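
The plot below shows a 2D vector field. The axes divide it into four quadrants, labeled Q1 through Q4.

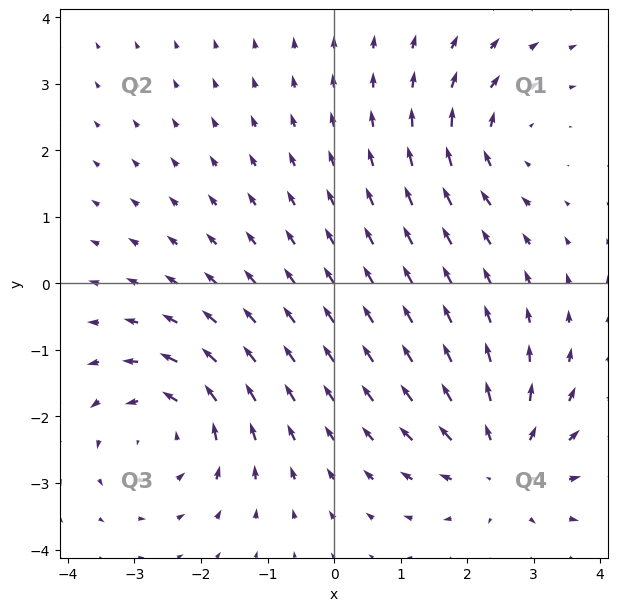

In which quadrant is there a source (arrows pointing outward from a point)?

The source sits at approximately (2.5, -2.7), which lies in quadrant Q4. The divergence there is about +4, positive as expected for a source.

Q4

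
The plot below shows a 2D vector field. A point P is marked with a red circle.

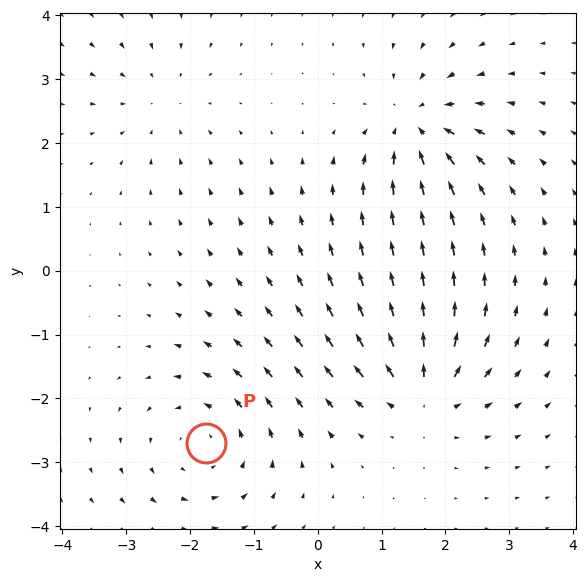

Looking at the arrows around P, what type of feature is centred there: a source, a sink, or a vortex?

At P (-1.7, -2.7) the arrows circulate counterclockwise. Divergence ≈0, curl about +3 — near-zero divergence with nonzero curl is a vortex.

vortex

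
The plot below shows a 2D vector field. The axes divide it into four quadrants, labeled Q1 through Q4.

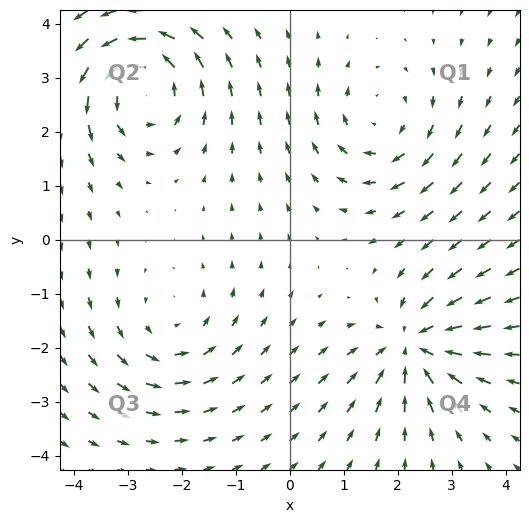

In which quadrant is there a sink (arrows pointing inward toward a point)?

The sink sits at approximately (2.3, -2.0), which lies in quadrant Q4. The divergence there is about -5, negative as expected for a sink.

Q4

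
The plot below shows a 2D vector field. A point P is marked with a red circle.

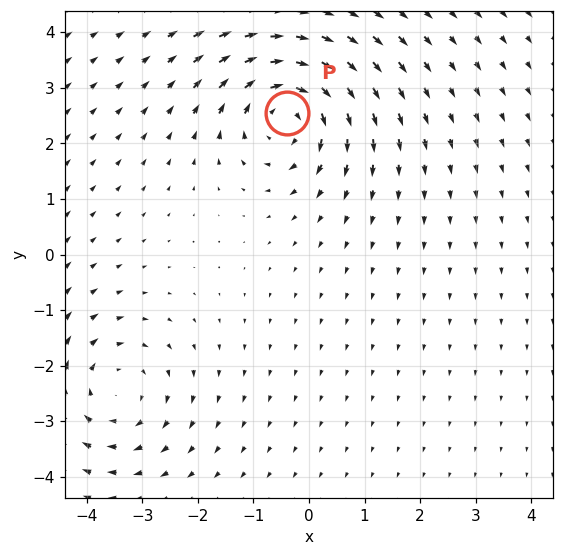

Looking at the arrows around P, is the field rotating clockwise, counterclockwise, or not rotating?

clockwise

Near P at (-0.4, 2.5) the arrows circulate clockwise. The curl (z-component) there is about -6; negative curl means clockwise rotation.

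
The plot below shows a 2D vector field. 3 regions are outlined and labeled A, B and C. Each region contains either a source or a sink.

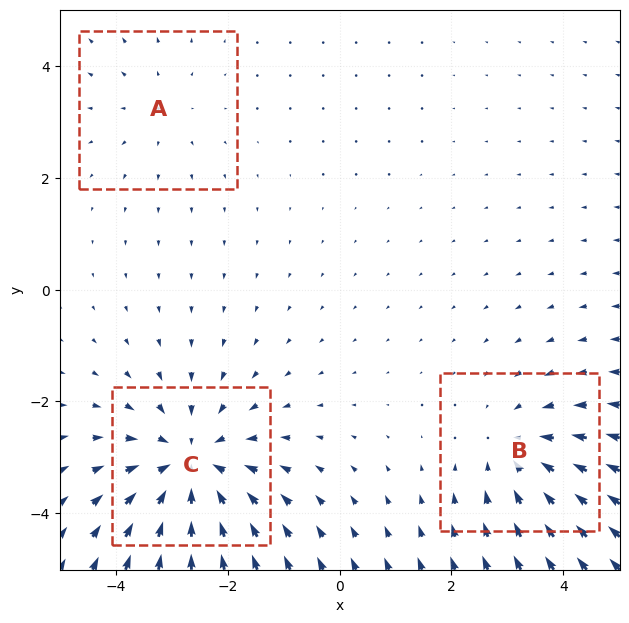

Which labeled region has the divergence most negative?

C

Divergence at each region's feature centre — A: about +2, B: about -3, C: about -4. Region C is most negative.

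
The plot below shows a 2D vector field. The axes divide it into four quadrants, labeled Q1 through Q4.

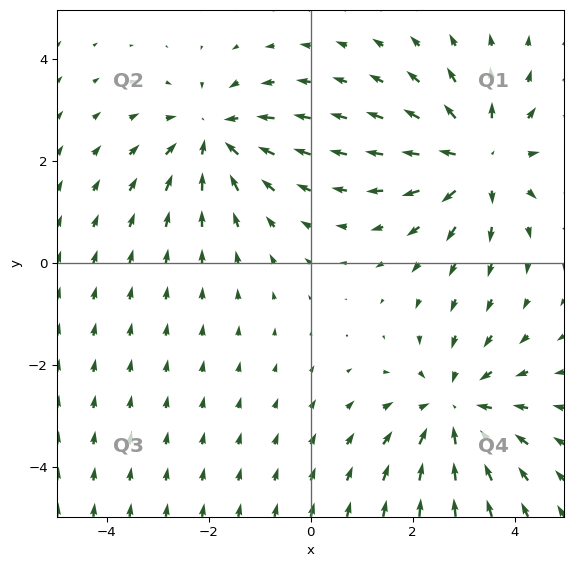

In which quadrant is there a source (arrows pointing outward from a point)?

The source sits at approximately (3.3, 2.0), which lies in quadrant Q1. The divergence there is about +4, positive as expected for a source.

Q1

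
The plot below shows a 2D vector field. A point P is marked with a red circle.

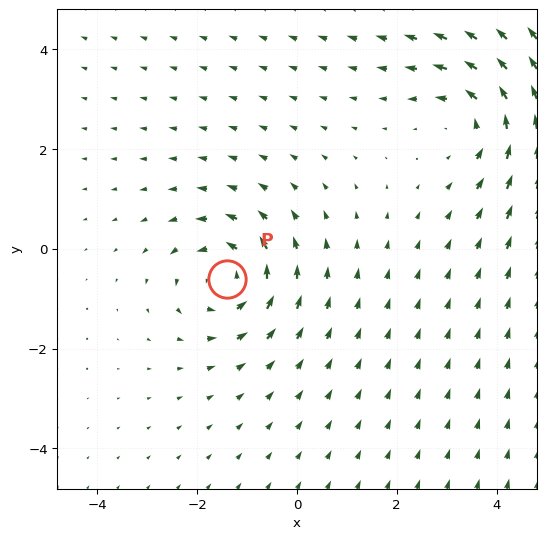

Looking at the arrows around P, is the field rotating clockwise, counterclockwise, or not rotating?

counterclockwise

Near P at (-1.4, -0.6) the arrows circulate counterclockwise. The curl (z-component) there is about +4; positive curl means counterclockwise rotation.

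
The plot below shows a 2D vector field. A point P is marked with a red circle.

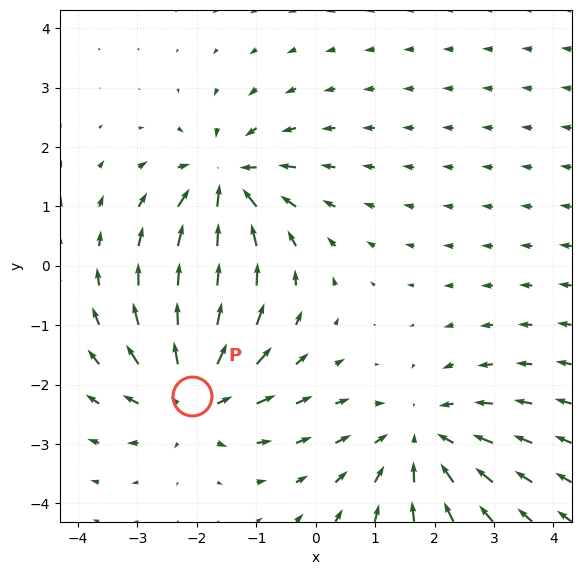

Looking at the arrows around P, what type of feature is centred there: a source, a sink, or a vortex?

At P (-2.1, -2.2) the arrows spread outward. Divergence about +5, curl ≈0 — positive divergence with near-zero curl is a source.

source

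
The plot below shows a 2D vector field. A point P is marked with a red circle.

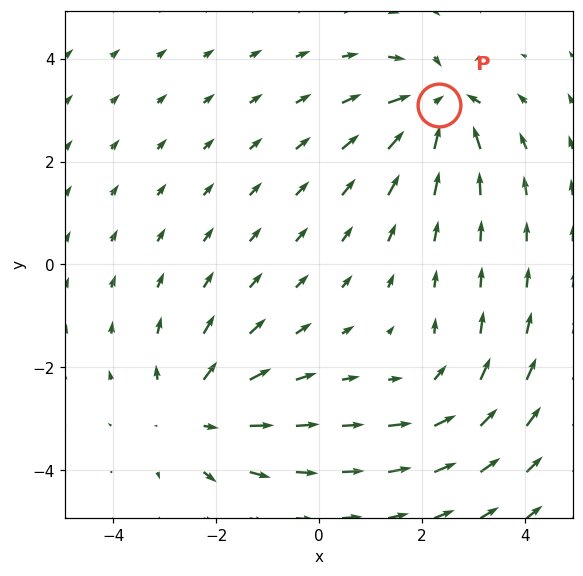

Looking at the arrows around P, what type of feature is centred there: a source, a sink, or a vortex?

sink

At P (2.3, 3.1) the arrows converge inward. Divergence about -6, curl ≈0 — negative divergence with near-zero curl is a sink.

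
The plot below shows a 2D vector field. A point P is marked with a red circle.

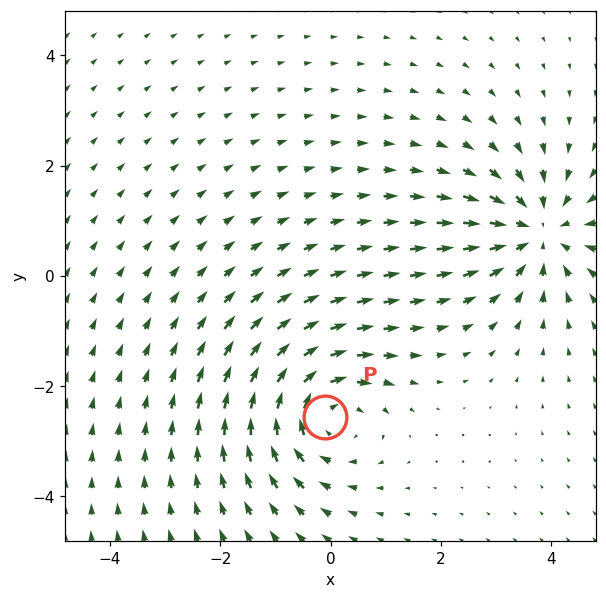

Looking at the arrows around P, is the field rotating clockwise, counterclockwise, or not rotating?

Near P at (-0.1, -2.6) the arrows circulate clockwise. The curl (z-component) there is about -4; negative curl means clockwise rotation.

clockwise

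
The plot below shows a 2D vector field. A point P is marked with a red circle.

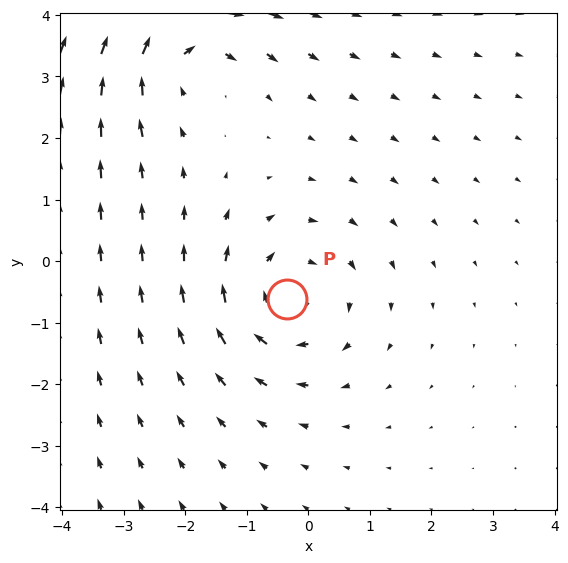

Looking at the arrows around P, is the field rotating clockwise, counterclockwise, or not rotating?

clockwise

Near P at (-0.3, -0.6) the arrows circulate clockwise. The curl (z-component) there is about -4; negative curl means clockwise rotation.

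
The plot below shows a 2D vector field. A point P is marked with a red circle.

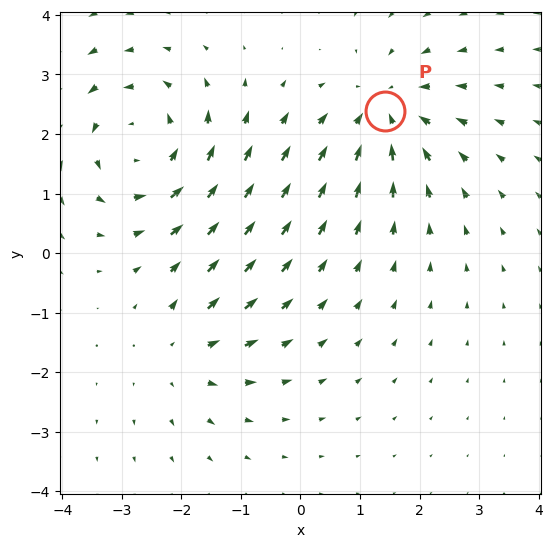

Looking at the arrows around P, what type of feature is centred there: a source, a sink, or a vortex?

sink

At P (1.4, 2.4) the arrows converge inward. Divergence about -3, curl ≈0 — negative divergence with near-zero curl is a sink.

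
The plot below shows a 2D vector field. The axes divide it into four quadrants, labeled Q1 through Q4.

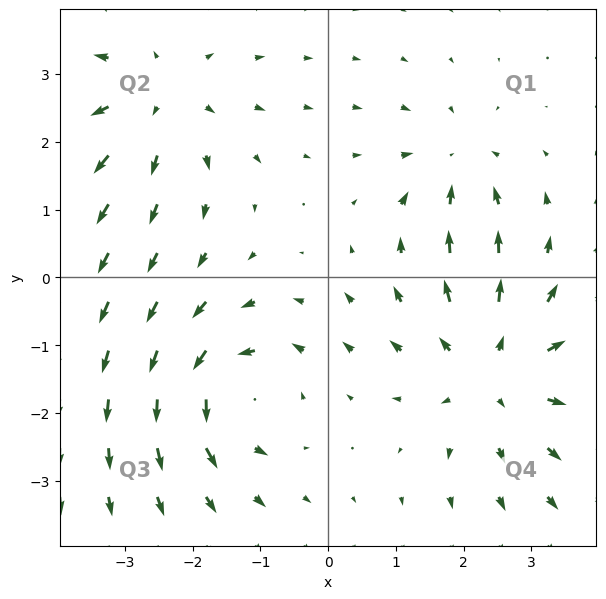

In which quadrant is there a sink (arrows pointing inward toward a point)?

Q1

The sink sits at approximately (1.9, 1.6), which lies in quadrant Q1. The divergence there is about -3, negative as expected for a sink.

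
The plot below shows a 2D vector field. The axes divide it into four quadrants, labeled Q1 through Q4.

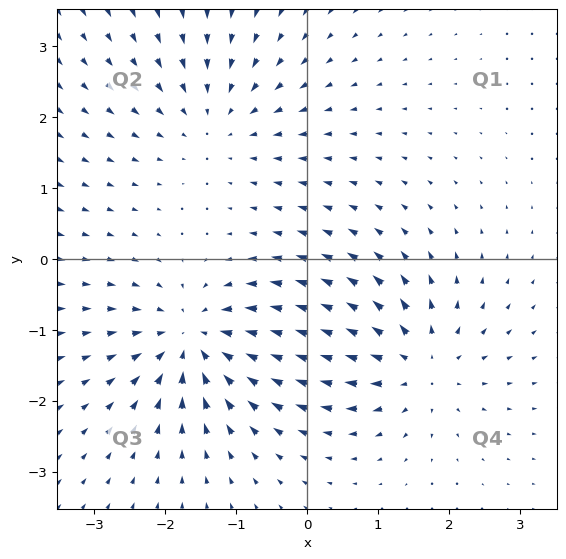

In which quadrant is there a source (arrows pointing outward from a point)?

The source sits at approximately (1.6, -1.5), which lies in quadrant Q4. The divergence there is about +6, positive as expected for a source.

Q4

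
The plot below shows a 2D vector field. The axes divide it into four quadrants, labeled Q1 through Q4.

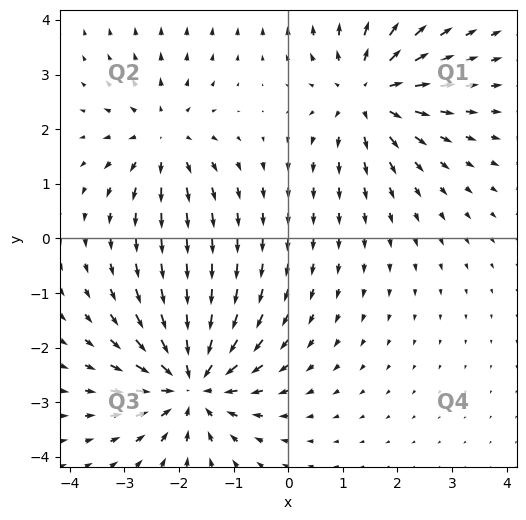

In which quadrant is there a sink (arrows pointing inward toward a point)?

Q3

The sink sits at approximately (-1.8, -2.7), which lies in quadrant Q3. The divergence there is about -5, negative as expected for a sink.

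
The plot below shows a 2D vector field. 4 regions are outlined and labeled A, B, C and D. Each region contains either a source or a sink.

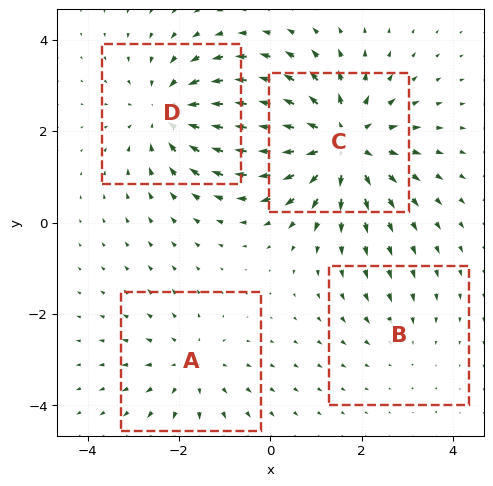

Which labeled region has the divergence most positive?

Divergence at each region's feature centre — A: about +3, B: about -2, C: about +6, D: about -4. Region C is most positive.

C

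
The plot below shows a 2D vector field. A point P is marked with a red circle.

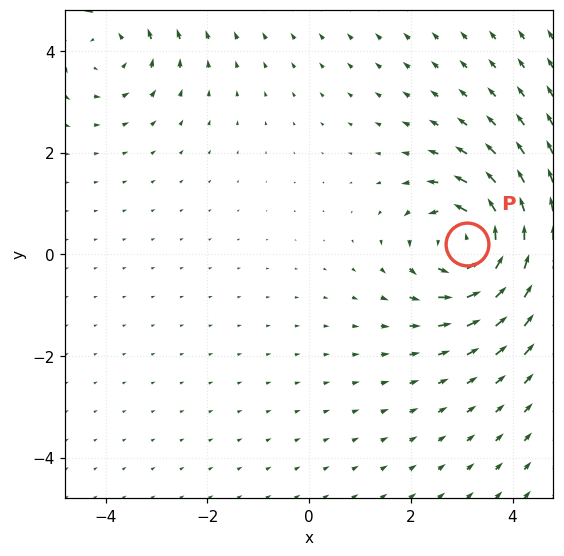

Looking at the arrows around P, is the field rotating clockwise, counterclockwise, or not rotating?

counterclockwise

Near P at (3.1, 0.2) the arrows circulate counterclockwise. The curl (z-component) there is about +5; positive curl means counterclockwise rotation.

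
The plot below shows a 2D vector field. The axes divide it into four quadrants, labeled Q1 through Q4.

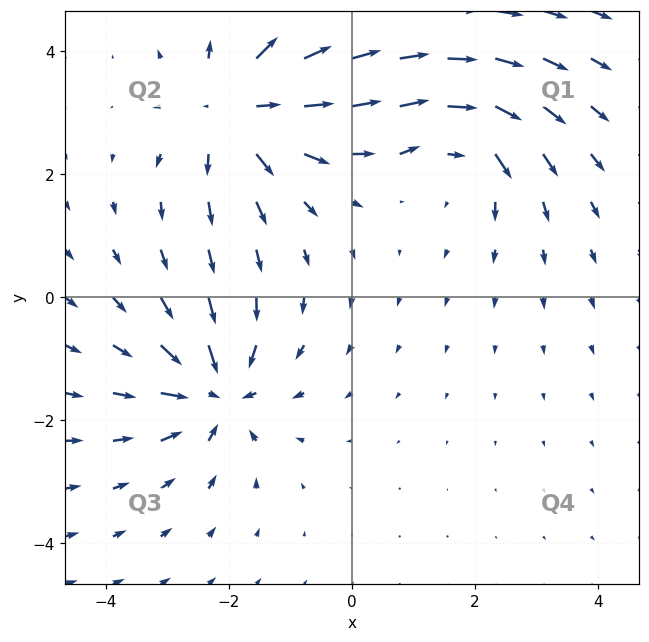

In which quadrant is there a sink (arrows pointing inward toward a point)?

Q3

The sink sits at approximately (-2.2, -1.5), which lies in quadrant Q3. The divergence there is about -5, negative as expected for a sink.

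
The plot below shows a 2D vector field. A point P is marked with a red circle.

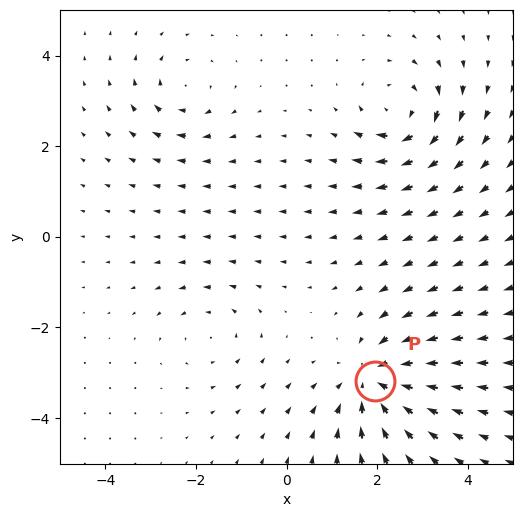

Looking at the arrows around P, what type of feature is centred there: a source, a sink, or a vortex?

sink

At P (2.0, -3.2) the arrows converge inward. Divergence about -5, curl ≈0 — negative divergence with near-zero curl is a sink.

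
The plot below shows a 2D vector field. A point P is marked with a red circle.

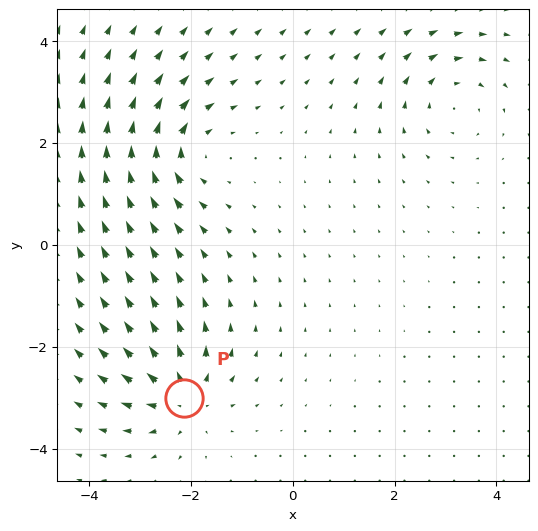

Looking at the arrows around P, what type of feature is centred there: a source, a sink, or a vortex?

source

At P (-2.1, -3.0) the arrows spread outward. Divergence about +5, curl ≈0 — positive divergence with near-zero curl is a source.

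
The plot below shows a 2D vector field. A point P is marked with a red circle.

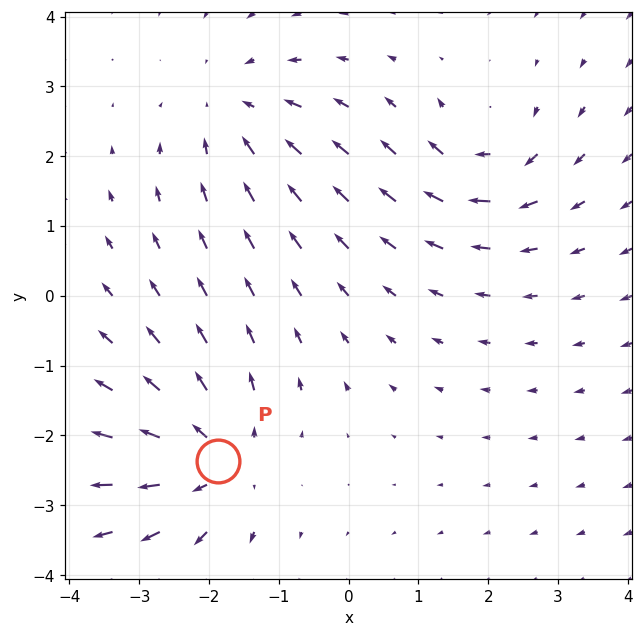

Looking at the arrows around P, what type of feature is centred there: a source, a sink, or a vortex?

At P (-1.9, -2.4) the arrows spread outward. Divergence about +5, curl ≈0 — positive divergence with near-zero curl is a source.

source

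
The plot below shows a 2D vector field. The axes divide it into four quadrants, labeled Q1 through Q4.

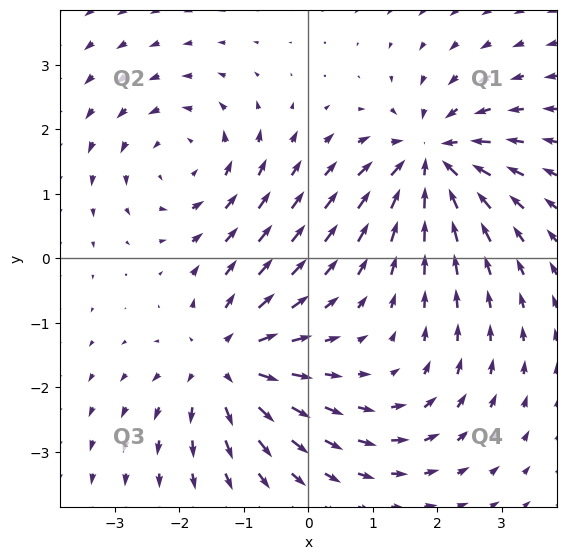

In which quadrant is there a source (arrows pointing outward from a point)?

Q3

The source sits at approximately (-1.3, -1.6), which lies in quadrant Q3. The divergence there is about +5, positive as expected for a source.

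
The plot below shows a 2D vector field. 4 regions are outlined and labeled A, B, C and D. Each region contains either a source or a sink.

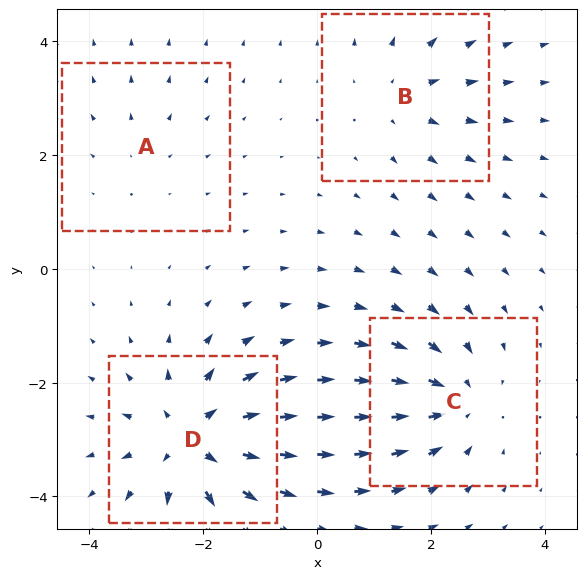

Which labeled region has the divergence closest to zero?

Divergence at each region's feature centre — A: about +2, B: about +3, C: about -5, D: about +7. Region A is closest to zero.

A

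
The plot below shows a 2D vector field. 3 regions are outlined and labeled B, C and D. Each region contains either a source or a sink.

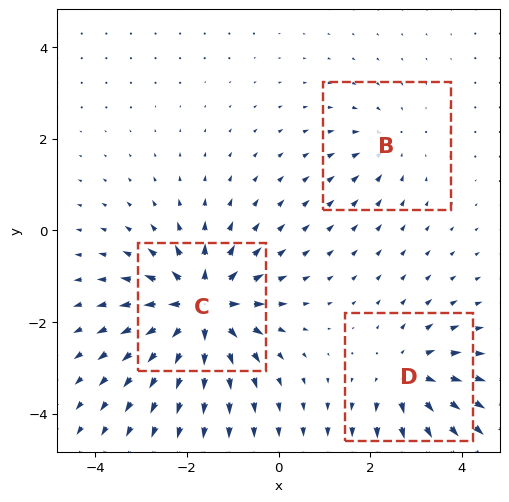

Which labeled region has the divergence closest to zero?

Divergence at each region's feature centre — B: about -2, C: about +6, D: about +4. Region B is closest to zero.

B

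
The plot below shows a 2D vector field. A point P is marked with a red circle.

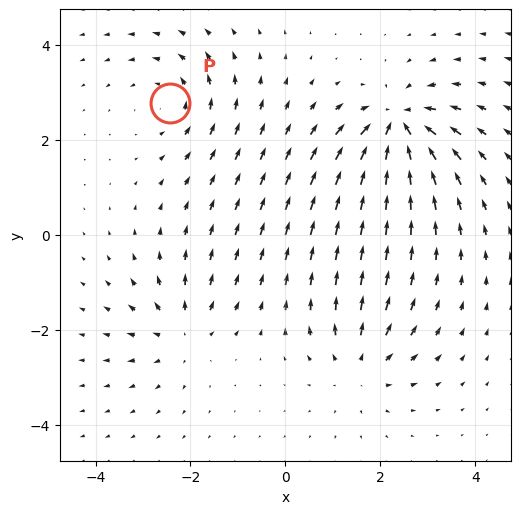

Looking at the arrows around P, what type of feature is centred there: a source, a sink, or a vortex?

vortex

At P (-2.4, 2.8) the arrows circulate counterclockwise. Divergence ≈0, curl about +3 — near-zero divergence with nonzero curl is a vortex.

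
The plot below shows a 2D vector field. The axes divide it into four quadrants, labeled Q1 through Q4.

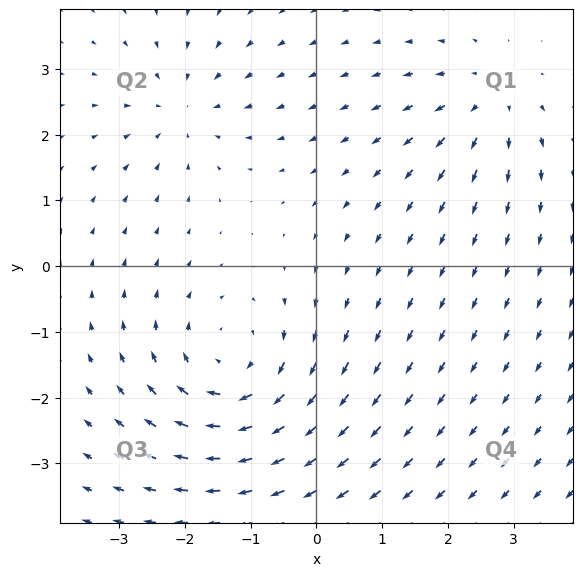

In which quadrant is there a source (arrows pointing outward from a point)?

The source sits at approximately (2.6, 2.5), which lies in quadrant Q1. The divergence there is about +3, positive as expected for a source.

Q1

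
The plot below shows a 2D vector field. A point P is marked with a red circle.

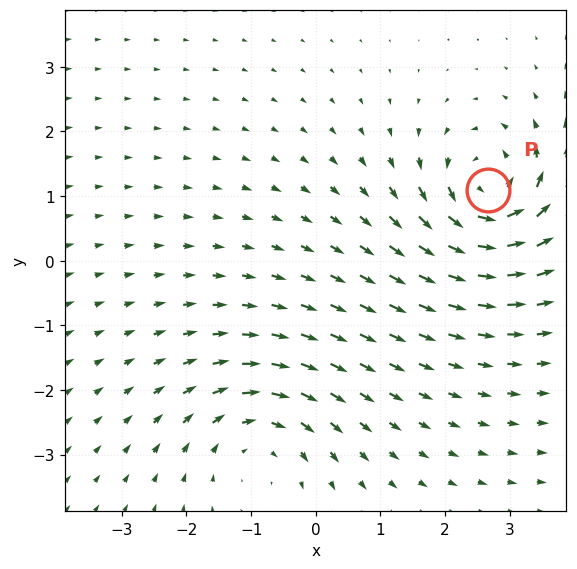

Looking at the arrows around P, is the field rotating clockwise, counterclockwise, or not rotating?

counterclockwise

Near P at (2.7, 1.1) the arrows circulate counterclockwise. The curl (z-component) there is about +5; positive curl means counterclockwise rotation.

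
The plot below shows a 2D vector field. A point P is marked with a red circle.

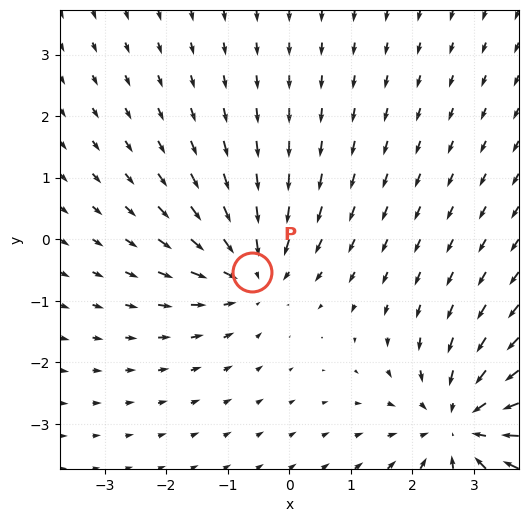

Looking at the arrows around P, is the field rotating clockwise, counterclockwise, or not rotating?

Near P at (-0.6, -0.5) the arrows show no circulation. The curl there is ≈0.

not rotating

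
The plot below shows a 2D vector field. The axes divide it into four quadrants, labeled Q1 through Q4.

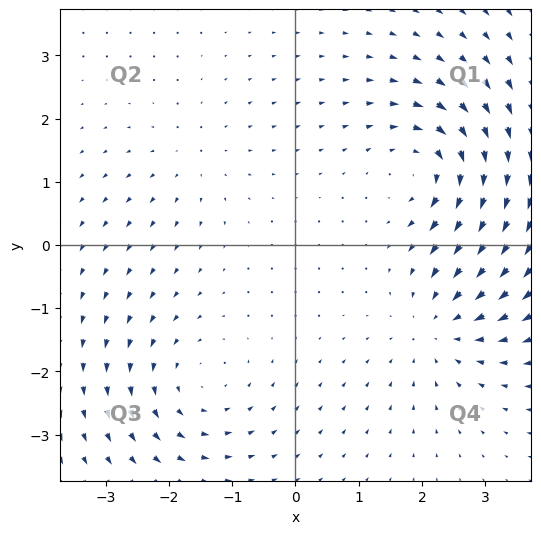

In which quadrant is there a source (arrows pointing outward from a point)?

Q2

The source sits at approximately (-1.6, 1.3), which lies in quadrant Q2. The divergence there is about +2, positive as expected for a source.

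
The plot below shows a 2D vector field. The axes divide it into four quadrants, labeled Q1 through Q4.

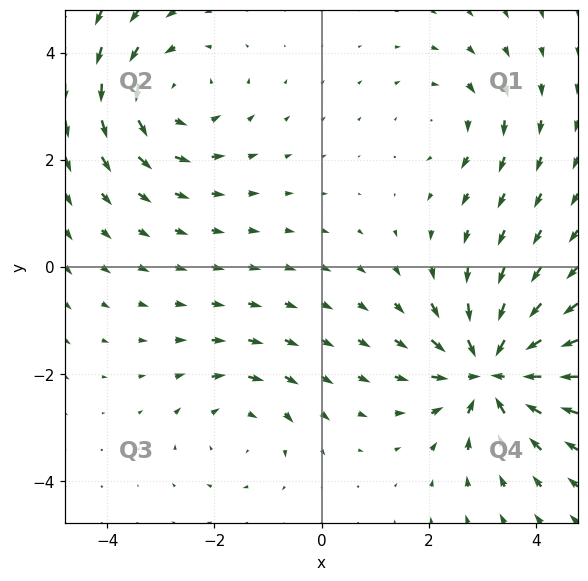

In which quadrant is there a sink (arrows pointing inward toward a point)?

Q4

The sink sits at approximately (3.2, -2.0), which lies in quadrant Q4. The divergence there is about -6, negative as expected for a sink.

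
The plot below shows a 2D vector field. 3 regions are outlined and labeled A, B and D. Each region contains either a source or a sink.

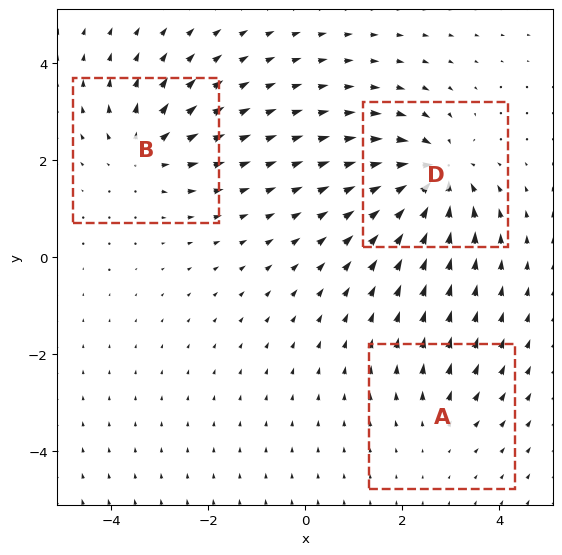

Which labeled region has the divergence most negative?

Divergence at each region's feature centre — A: about +2, B: about +4, D: about -6. Region D is most negative.

D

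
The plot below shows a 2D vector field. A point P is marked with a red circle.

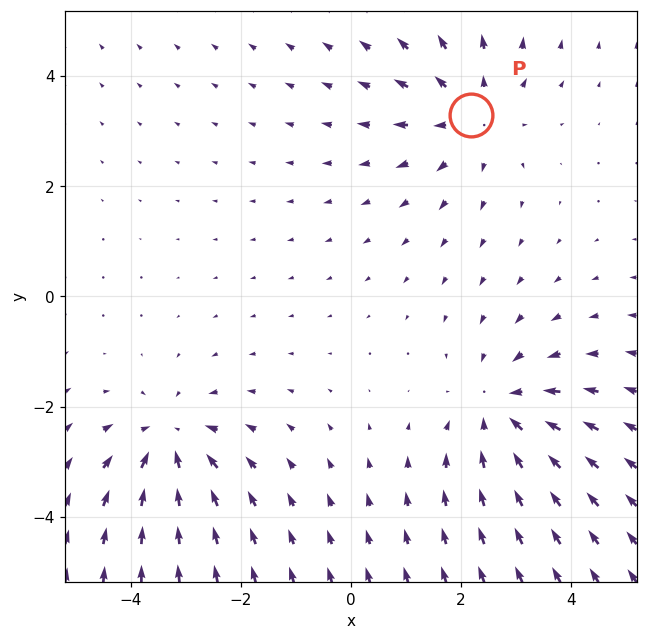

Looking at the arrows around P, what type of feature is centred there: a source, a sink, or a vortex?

At P (2.2, 3.3) the arrows spread outward. Divergence about +2, curl ≈0 — positive divergence with near-zero curl is a source.

source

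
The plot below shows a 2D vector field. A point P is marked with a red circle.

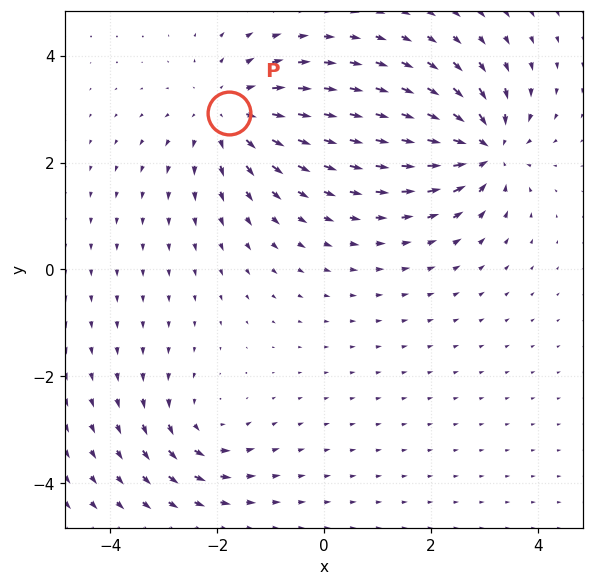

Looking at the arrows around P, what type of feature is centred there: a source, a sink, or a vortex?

source

At P (-1.8, 2.9) the arrows spread outward. Divergence about +4, curl ≈0 — positive divergence with near-zero curl is a source.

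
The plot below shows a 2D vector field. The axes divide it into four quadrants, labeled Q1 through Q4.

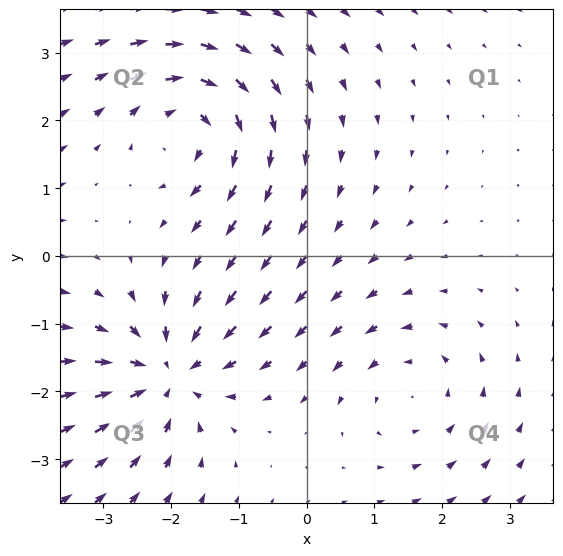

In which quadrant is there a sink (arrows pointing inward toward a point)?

The sink sits at approximately (-2.0, -1.7), which lies in quadrant Q3. The divergence there is about -4, negative as expected for a sink.

Q3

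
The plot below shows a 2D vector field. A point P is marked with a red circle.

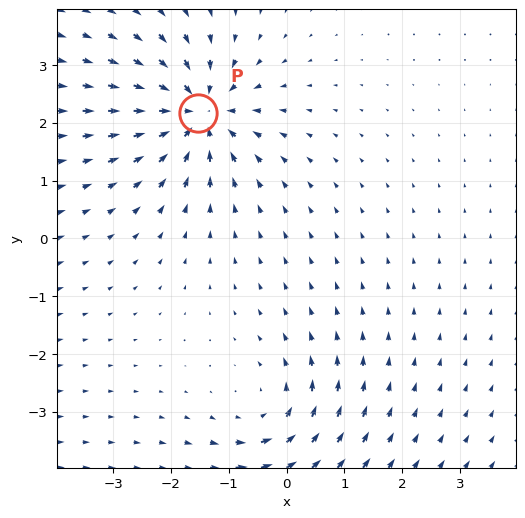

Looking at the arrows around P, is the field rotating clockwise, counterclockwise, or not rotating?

Near P at (-1.5, 2.2) the arrows show no circulation. The curl there is ≈0.

not rotating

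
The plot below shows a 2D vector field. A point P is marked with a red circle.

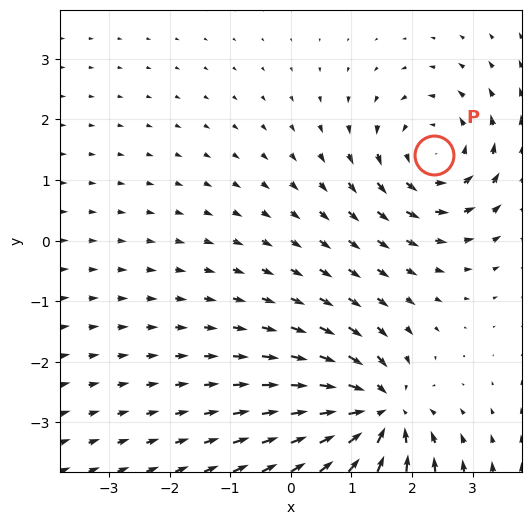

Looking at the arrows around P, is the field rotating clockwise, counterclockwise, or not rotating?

counterclockwise

Near P at (2.4, 1.4) the arrows circulate counterclockwise. The curl (z-component) there is about +4; positive curl means counterclockwise rotation.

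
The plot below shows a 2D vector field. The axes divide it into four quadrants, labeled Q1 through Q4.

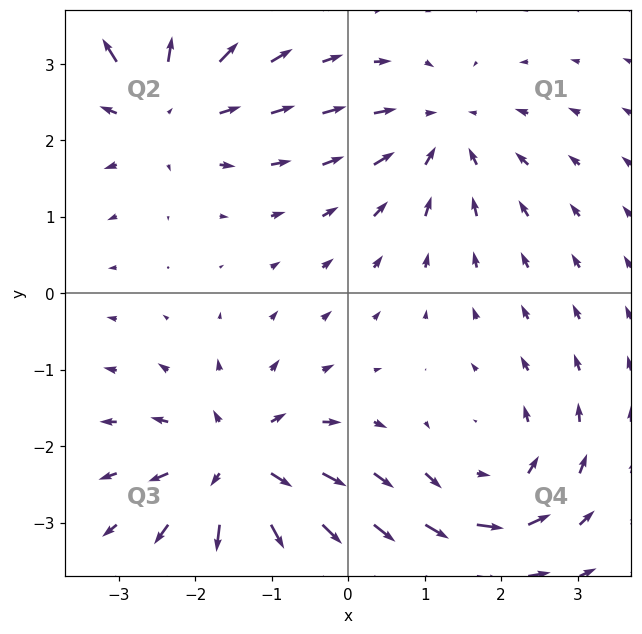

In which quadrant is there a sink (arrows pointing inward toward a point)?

Q1

The sink sits at approximately (1.2, 2.1), which lies in quadrant Q1. The divergence there is about -4, negative as expected for a sink.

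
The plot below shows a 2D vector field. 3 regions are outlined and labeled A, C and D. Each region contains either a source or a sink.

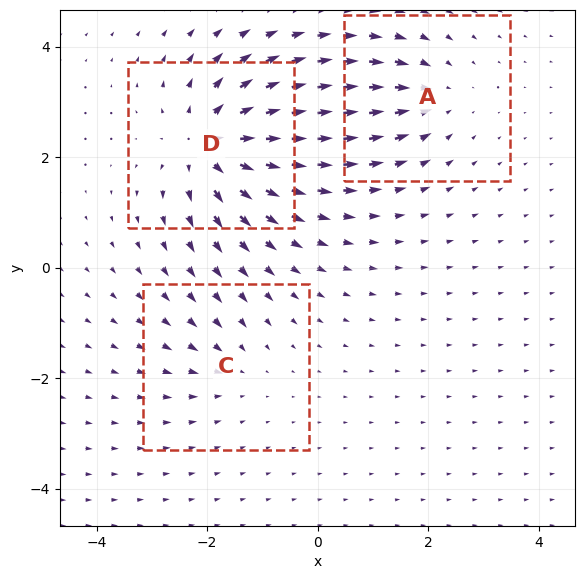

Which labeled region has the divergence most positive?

D

Divergence at each region's feature centre — A: about -3, C: about -2, D: about +6. Region D is most positive.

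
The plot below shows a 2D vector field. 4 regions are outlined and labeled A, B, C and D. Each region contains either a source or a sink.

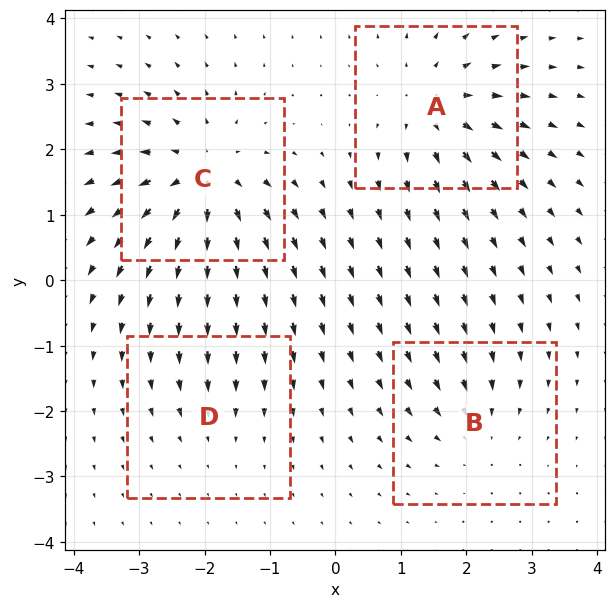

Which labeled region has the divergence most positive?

C

Divergence at each region's feature centre — A: about +6, B: about -4, C: about +8, D: about -2. Region C is most positive.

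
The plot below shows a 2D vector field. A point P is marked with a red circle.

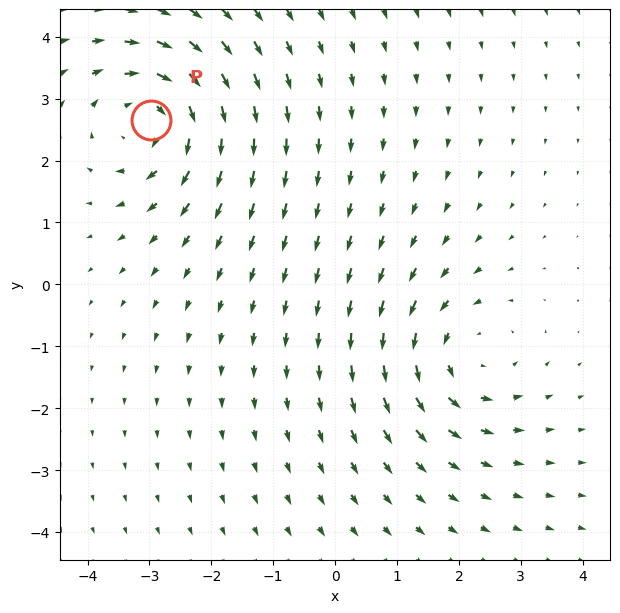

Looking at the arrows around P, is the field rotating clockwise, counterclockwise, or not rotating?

Near P at (-3.0, 2.6) the arrows circulate clockwise. The curl (z-component) there is about -5; negative curl means clockwise rotation.

clockwise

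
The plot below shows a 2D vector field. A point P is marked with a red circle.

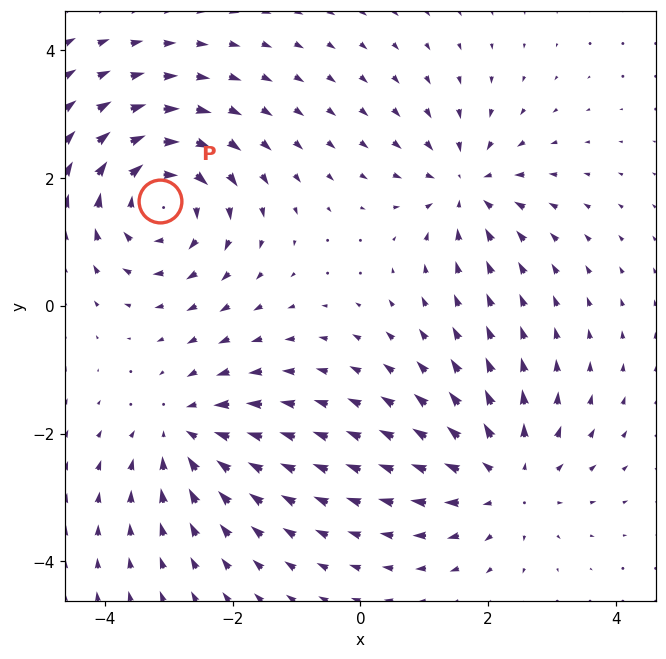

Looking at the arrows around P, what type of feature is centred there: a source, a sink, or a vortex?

At P (-3.1, 1.6) the arrows circulate clockwise. Divergence ≈0, curl about -5 — near-zero divergence with nonzero curl is a vortex.

vortex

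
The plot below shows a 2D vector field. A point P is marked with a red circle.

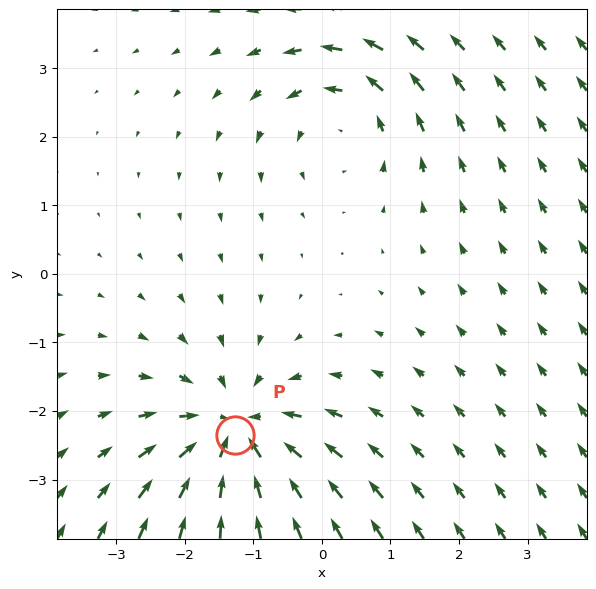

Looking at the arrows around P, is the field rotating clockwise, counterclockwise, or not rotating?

Near P at (-1.3, -2.3) the arrows show no circulation. The curl there is ≈0.

not rotating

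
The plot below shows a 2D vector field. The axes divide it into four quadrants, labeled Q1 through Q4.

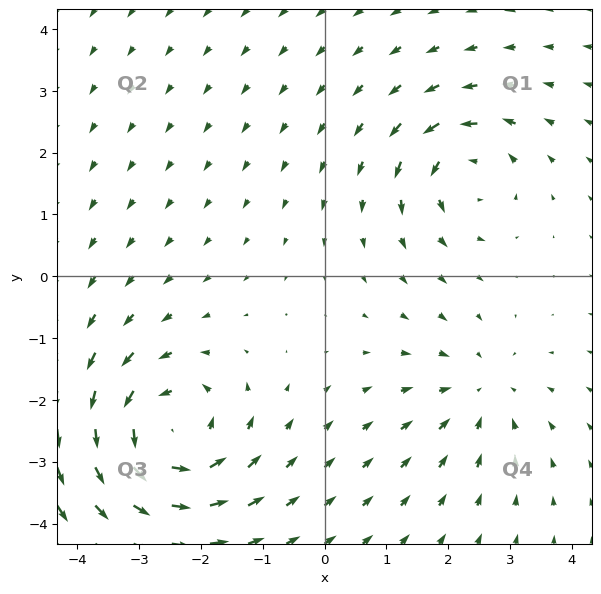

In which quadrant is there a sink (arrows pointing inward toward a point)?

The sink sits at approximately (2.5, -1.9), which lies in quadrant Q4. The divergence there is about -2, negative as expected for a sink.

Q4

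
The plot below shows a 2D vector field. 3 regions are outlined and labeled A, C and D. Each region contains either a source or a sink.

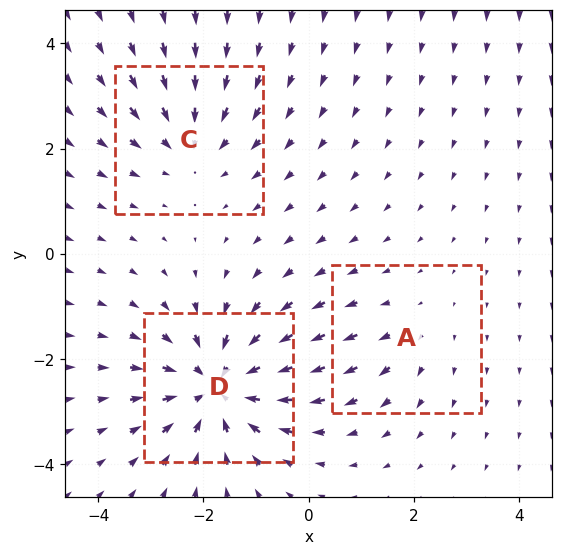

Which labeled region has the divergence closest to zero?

A

Divergence at each region's feature centre — A: about +2, C: about -3, D: about -5. Region A is closest to zero.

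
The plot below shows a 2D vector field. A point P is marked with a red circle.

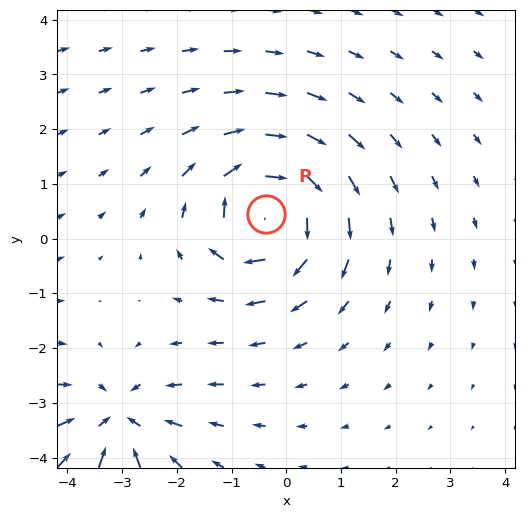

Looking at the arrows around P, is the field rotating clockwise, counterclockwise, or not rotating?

clockwise

Near P at (-0.4, 0.5) the arrows circulate clockwise. The curl (z-component) there is about -6; negative curl means clockwise rotation.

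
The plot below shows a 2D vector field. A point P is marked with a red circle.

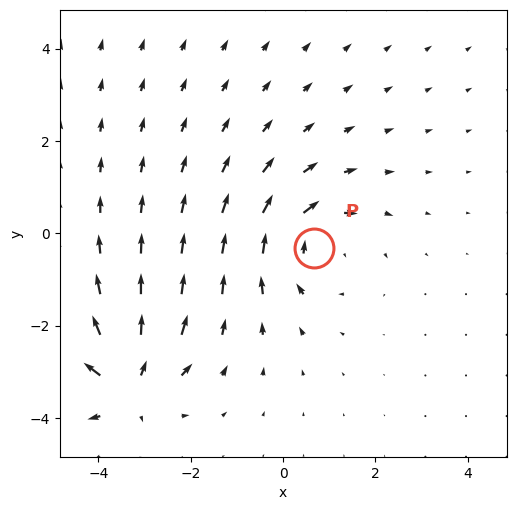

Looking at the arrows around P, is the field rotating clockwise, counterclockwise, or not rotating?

clockwise

Near P at (0.7, -0.3) the arrows circulate clockwise. The curl (z-component) there is about -4; negative curl means clockwise rotation.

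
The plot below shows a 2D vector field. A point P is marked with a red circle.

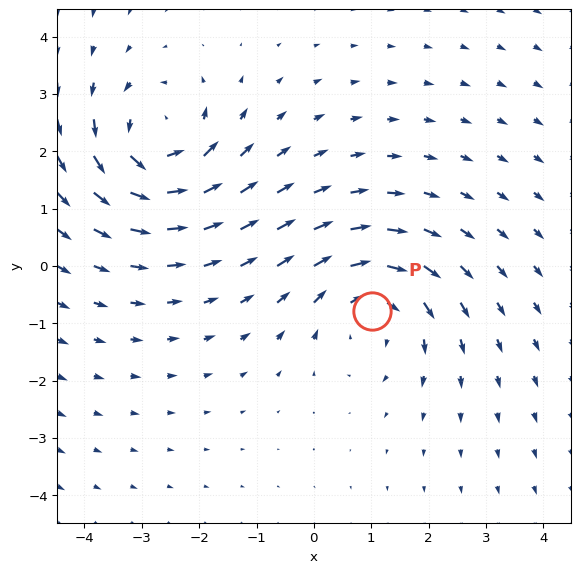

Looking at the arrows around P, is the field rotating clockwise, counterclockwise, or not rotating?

Near P at (1.0, -0.8) the arrows circulate clockwise. The curl (z-component) there is about -4; negative curl means clockwise rotation.

clockwise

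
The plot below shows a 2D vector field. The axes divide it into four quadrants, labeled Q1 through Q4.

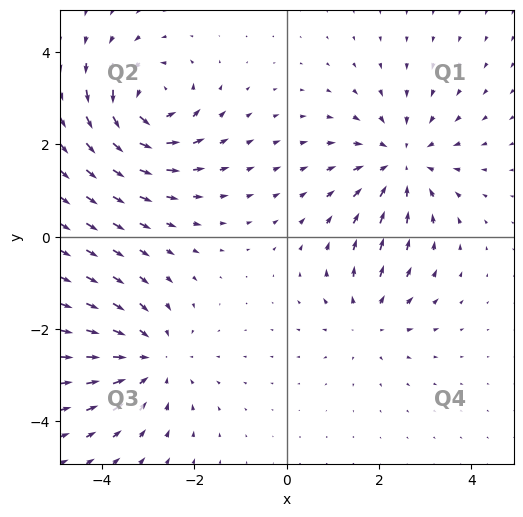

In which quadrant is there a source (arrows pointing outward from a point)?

The source sits at approximately (1.8, -1.8), which lies in quadrant Q4. The divergence there is about +3, positive as expected for a source.

Q4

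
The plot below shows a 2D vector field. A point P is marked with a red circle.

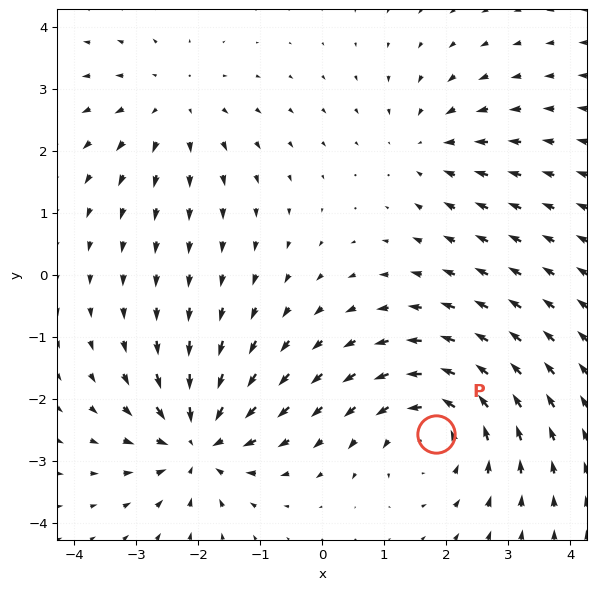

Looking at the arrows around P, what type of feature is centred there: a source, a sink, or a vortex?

At P (1.8, -2.6) the arrows circulate counterclockwise. Divergence ≈0, curl about +4 — near-zero divergence with nonzero curl is a vortex.

vortex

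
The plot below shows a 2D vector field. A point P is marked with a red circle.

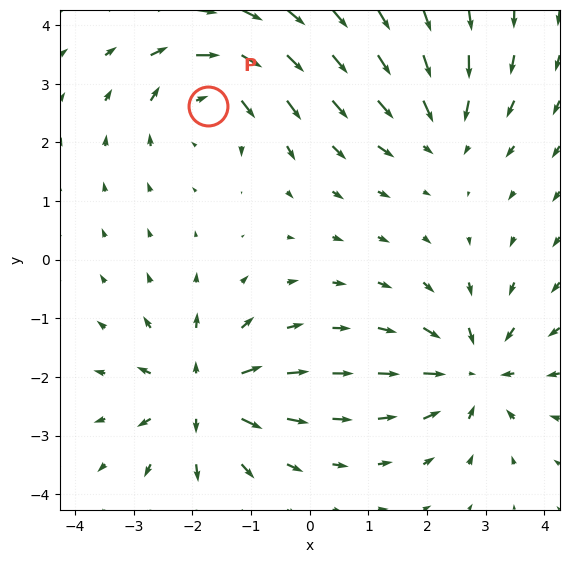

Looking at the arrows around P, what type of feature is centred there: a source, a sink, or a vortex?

vortex

At P (-1.7, 2.6) the arrows circulate clockwise. Divergence ≈0, curl about -4 — near-zero divergence with nonzero curl is a vortex.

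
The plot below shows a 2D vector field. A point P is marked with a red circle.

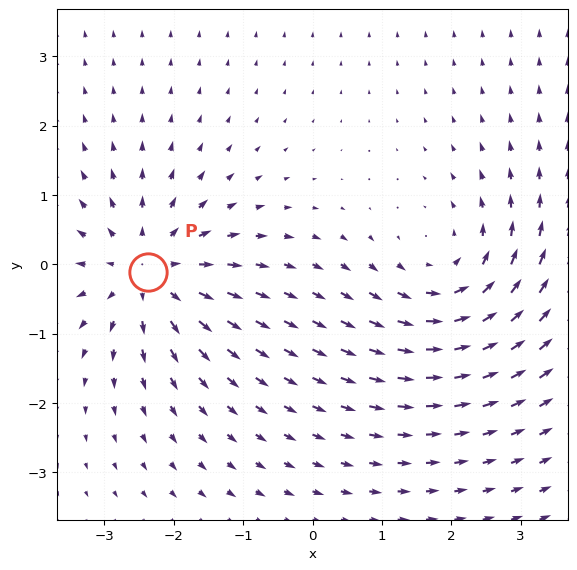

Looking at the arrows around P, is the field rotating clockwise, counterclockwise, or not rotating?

not rotating

Near P at (-2.4, -0.1) the arrows show no circulation. The curl there is ≈0.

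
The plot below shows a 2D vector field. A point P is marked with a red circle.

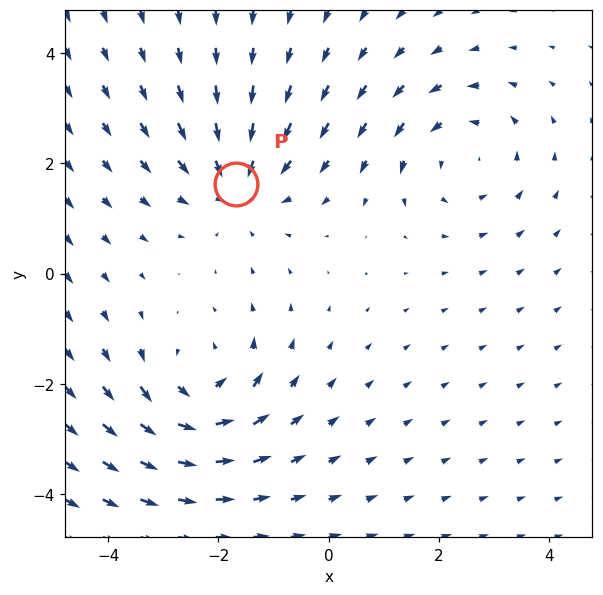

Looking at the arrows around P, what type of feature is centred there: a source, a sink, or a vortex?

sink

At P (-1.7, 1.6) the arrows converge inward. Divergence about -4, curl ≈0 — negative divergence with near-zero curl is a sink.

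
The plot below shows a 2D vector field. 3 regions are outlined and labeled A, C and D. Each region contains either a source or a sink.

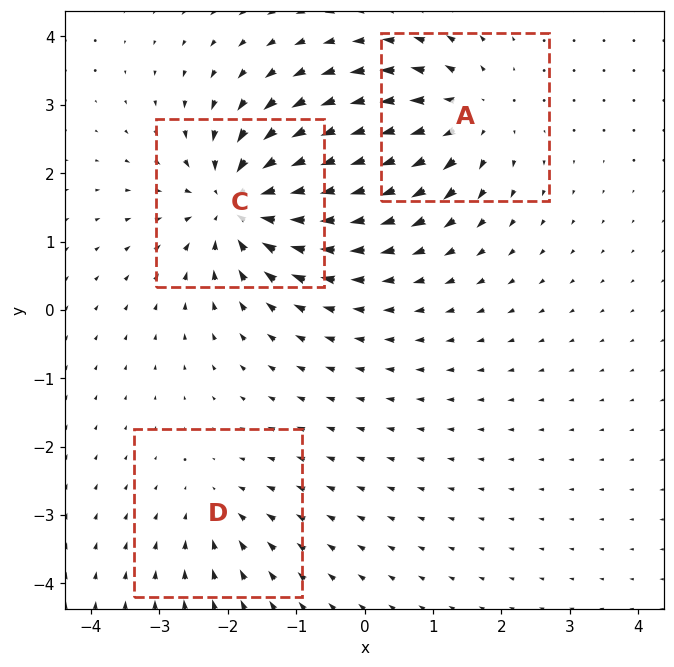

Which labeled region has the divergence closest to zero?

D

Divergence at each region's feature centre — A: about +4, C: about -5, D: about -2. Region D is closest to zero.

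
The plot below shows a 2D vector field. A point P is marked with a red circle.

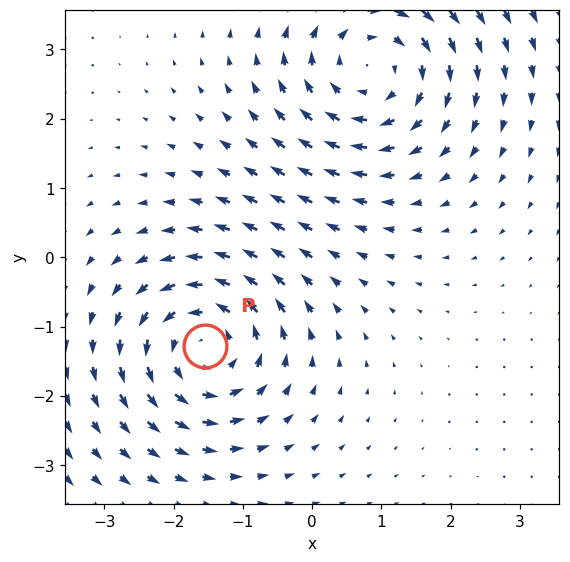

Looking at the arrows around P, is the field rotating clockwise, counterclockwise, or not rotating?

counterclockwise

Near P at (-1.5, -1.3) the arrows circulate counterclockwise. The curl (z-component) there is about +5; positive curl means counterclockwise rotation.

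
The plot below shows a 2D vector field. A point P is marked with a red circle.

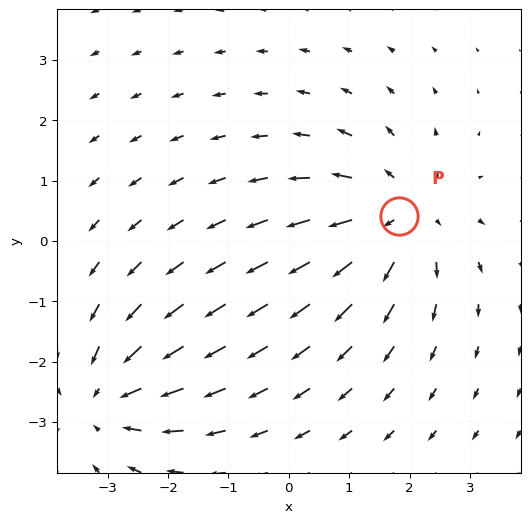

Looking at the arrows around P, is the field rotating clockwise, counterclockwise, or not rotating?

Near P at (1.8, 0.4) the arrows show no circulation. The curl there is ≈0.

not rotating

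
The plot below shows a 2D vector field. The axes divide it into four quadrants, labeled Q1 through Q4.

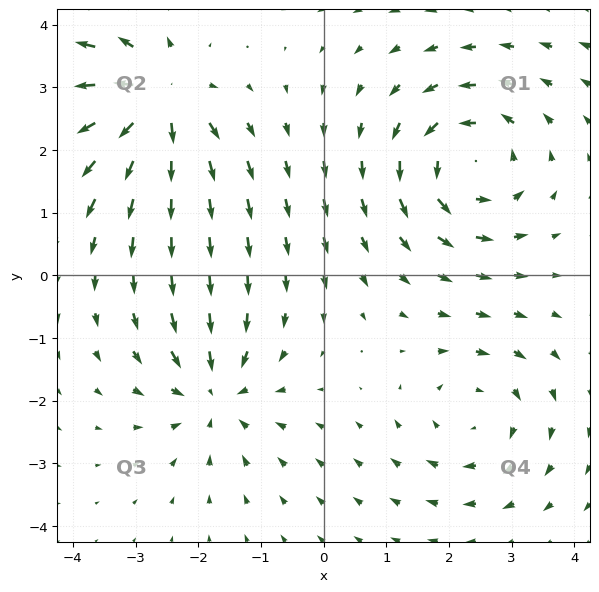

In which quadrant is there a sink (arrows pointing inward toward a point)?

Q3

The sink sits at approximately (-1.7, -1.9), which lies in quadrant Q3. The divergence there is about -3, negative as expected for a sink.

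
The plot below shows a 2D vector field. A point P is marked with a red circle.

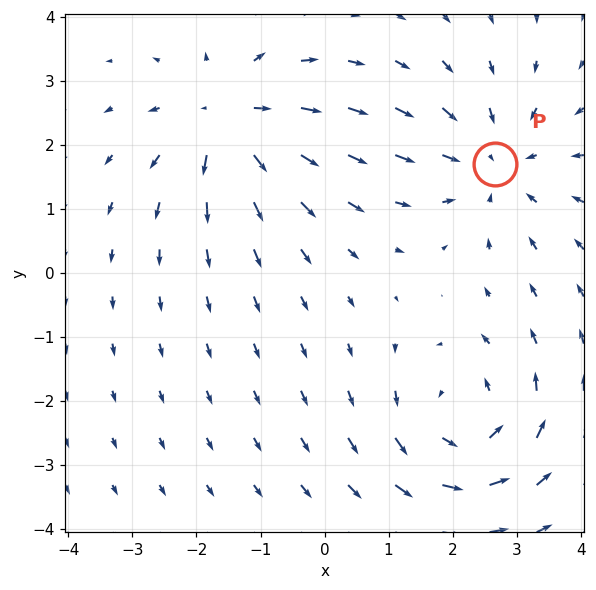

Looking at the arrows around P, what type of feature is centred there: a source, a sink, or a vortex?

At P (2.7, 1.7) the arrows converge inward. Divergence about -3, curl ≈0 — negative divergence with near-zero curl is a sink.

sink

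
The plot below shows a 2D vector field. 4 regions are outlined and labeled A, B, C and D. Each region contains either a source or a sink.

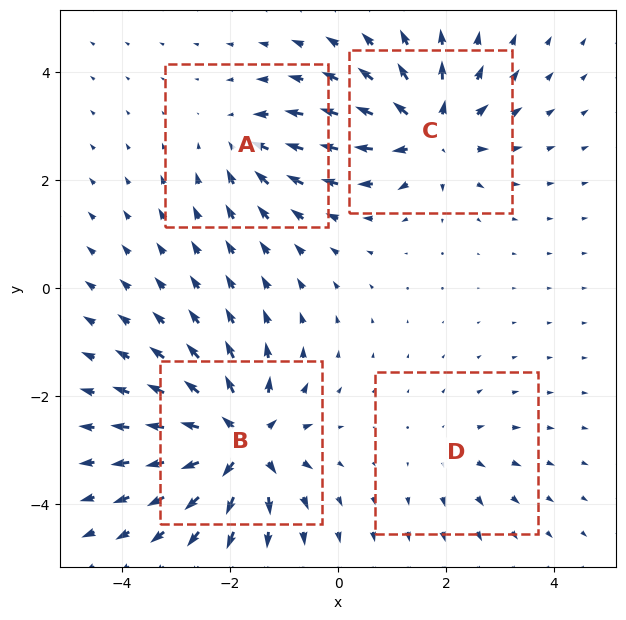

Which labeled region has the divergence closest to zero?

Divergence at each region's feature centre — A: about -4, B: about +8, C: about +7, D: about +3. Region D is closest to zero.

D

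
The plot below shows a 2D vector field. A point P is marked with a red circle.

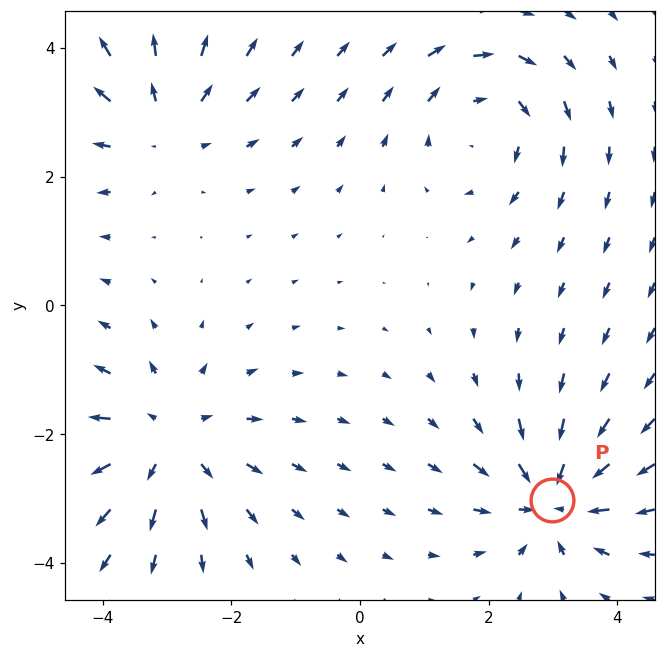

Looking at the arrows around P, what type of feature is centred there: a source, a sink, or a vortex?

At P (3.0, -3.0) the arrows converge inward. Divergence about -5, curl ≈0 — negative divergence with near-zero curl is a sink.

sink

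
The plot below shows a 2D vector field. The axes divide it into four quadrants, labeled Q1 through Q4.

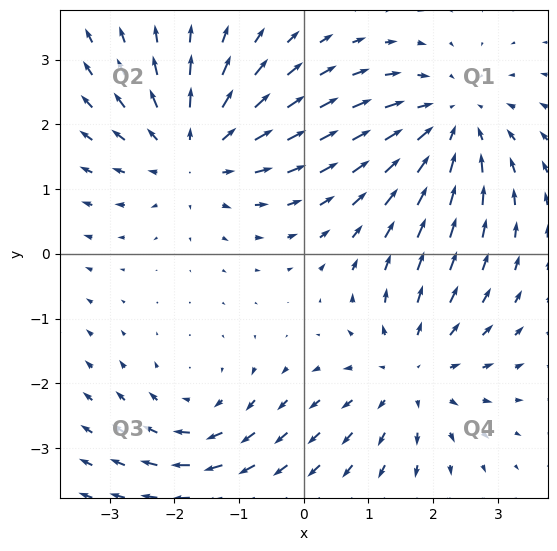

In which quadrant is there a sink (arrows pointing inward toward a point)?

Q1

The sink sits at approximately (2.3, 2.0), which lies in quadrant Q1. The divergence there is about -4, negative as expected for a sink.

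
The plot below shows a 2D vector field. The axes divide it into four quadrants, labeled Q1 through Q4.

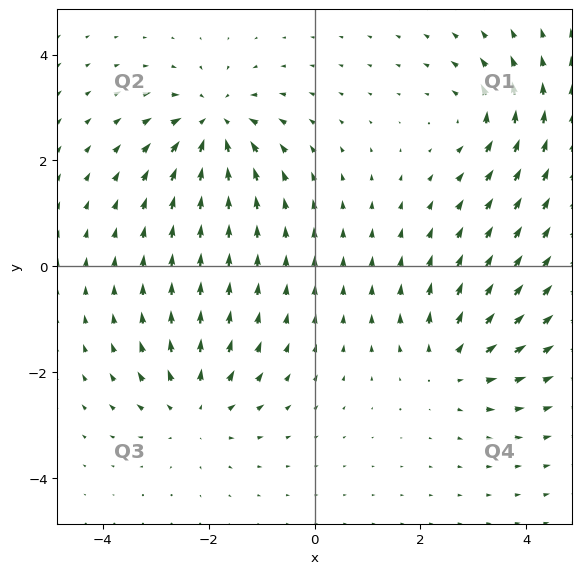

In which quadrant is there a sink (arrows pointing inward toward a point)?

Q2

The sink sits at approximately (-1.9, 2.7), which lies in quadrant Q2. The divergence there is about -6, negative as expected for a sink.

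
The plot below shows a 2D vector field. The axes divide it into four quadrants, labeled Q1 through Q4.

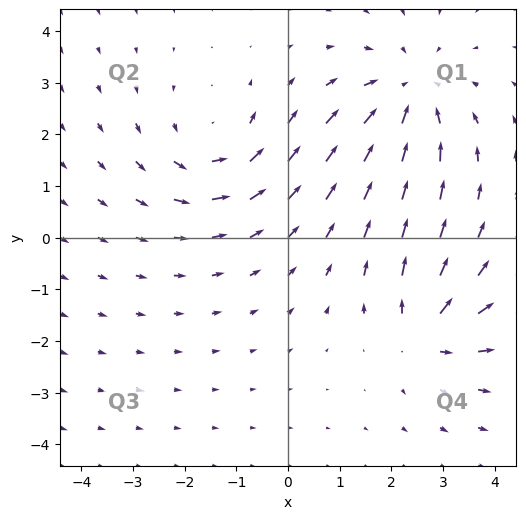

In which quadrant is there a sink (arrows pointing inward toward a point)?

Q1

The sink sits at approximately (2.4, 2.8), which lies in quadrant Q1. The divergence there is about -3, negative as expected for a sink.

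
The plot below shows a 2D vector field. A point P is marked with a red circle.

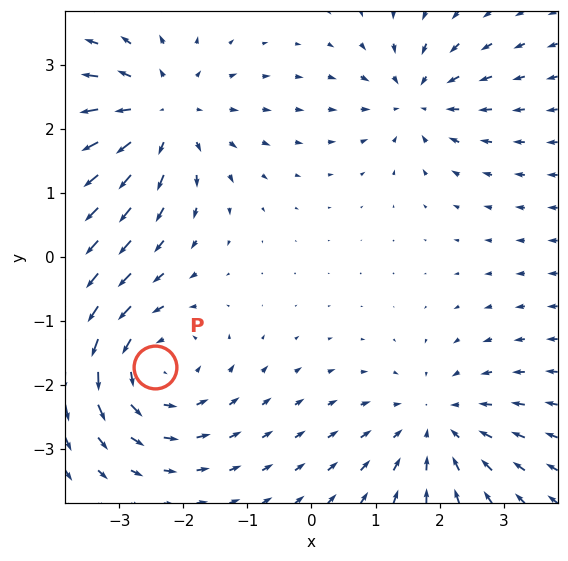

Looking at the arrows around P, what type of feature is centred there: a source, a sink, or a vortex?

vortex

At P (-2.4, -1.7) the arrows circulate counterclockwise. Divergence ≈0, curl about +4 — near-zero divergence with nonzero curl is a vortex.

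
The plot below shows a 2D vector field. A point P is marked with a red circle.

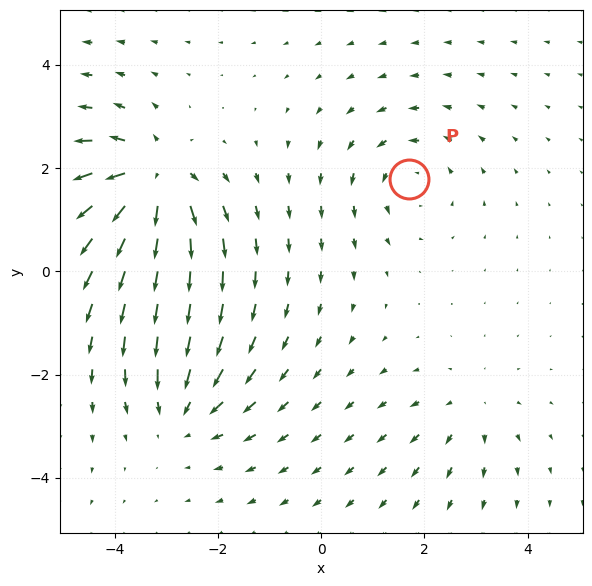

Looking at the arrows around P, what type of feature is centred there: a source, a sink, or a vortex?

vortex

At P (1.7, 1.8) the arrows circulate counterclockwise. Divergence ≈0, curl about +3 — near-zero divergence with nonzero curl is a vortex.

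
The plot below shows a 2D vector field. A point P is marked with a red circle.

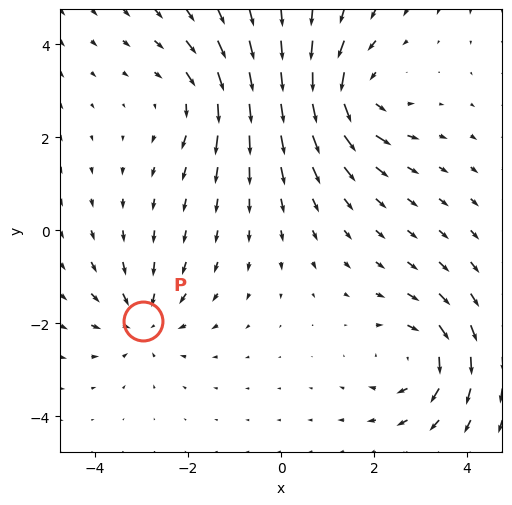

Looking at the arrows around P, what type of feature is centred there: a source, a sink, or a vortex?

sink

At P (-3.0, -1.9) the arrows converge inward. Divergence about -4, curl ≈0 — negative divergence with near-zero curl is a sink.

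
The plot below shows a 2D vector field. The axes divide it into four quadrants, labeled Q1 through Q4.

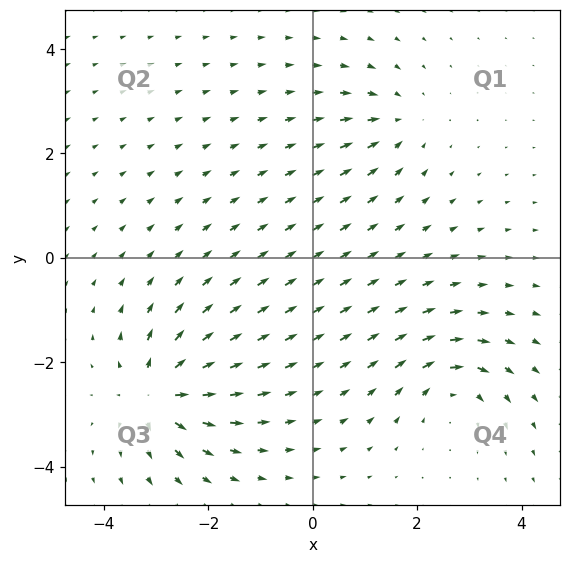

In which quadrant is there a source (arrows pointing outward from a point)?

The source sits at approximately (-3.0, -2.6), which lies in quadrant Q3. The divergence there is about +7, positive as expected for a source.

Q3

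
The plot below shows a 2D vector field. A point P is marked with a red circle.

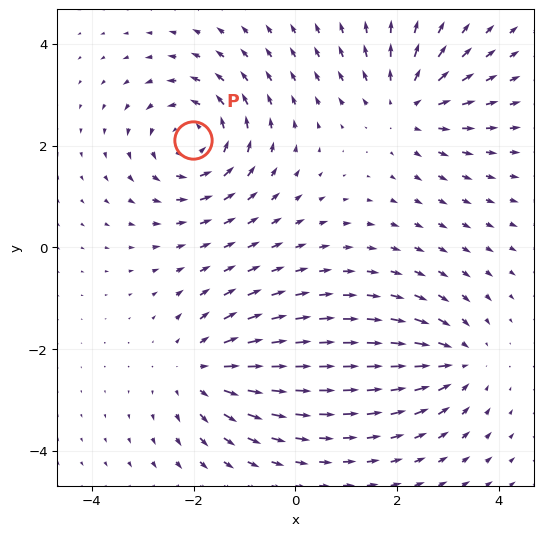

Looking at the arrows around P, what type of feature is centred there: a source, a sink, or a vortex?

At P (-2.0, 2.1) the arrows circulate counterclockwise. Divergence ≈0, curl about +4 — near-zero divergence with nonzero curl is a vortex.

vortex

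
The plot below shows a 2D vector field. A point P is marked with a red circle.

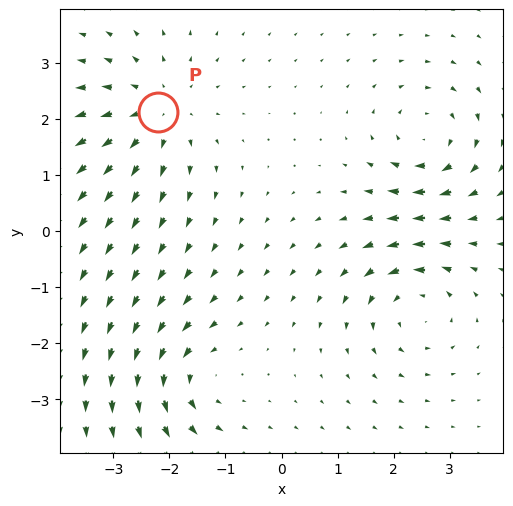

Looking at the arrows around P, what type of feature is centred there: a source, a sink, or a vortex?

source

At P (-2.2, 2.1) the arrows spread outward. Divergence about +4, curl ≈0 — positive divergence with near-zero curl is a source.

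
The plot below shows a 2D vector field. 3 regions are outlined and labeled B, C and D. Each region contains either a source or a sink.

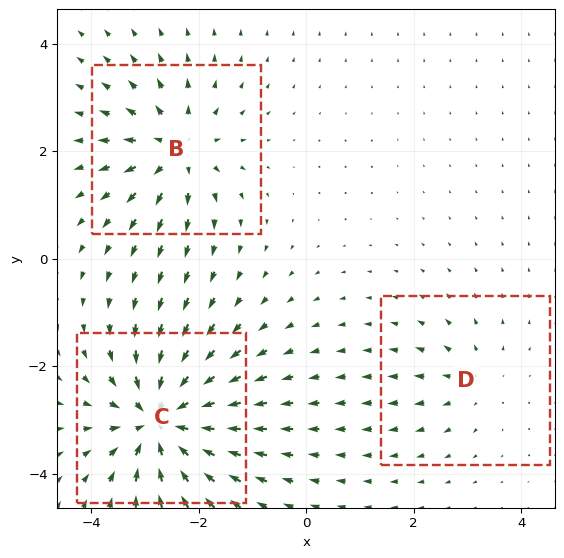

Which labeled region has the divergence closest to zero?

D

Divergence at each region's feature centre — B: about +4, C: about -6, D: about +2. Region D is closest to zero.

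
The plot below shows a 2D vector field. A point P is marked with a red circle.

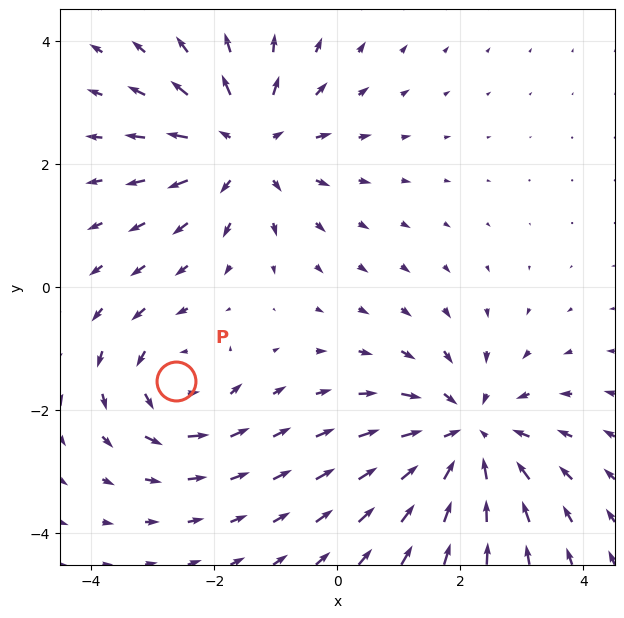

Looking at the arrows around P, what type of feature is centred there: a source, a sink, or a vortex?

At P (-2.6, -1.5) the arrows circulate counterclockwise. Divergence ≈0, curl about +4 — near-zero divergence with nonzero curl is a vortex.

vortex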